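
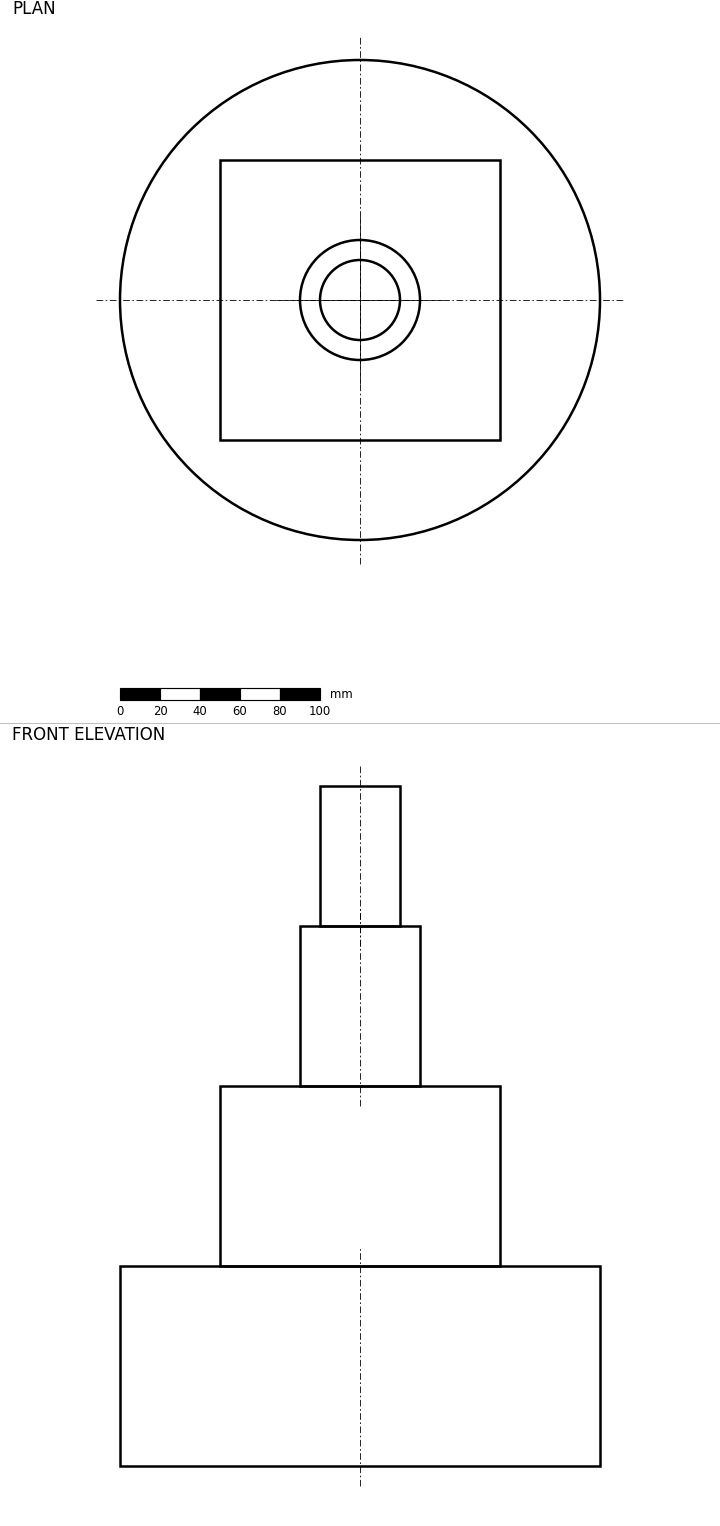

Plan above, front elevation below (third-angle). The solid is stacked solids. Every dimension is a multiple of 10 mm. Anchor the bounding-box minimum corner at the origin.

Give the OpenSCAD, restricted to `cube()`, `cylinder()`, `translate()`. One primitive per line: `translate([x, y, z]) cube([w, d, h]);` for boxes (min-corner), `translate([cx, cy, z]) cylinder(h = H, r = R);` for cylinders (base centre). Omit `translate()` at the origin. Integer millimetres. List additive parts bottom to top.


translate([120, 120, 0]) cylinder(h = 100, r = 120);
translate([50, 50, 100]) cube([140, 140, 90]);
translate([120, 120, 190]) cylinder(h = 80, r = 30);
translate([120, 120, 270]) cylinder(h = 70, r = 20);


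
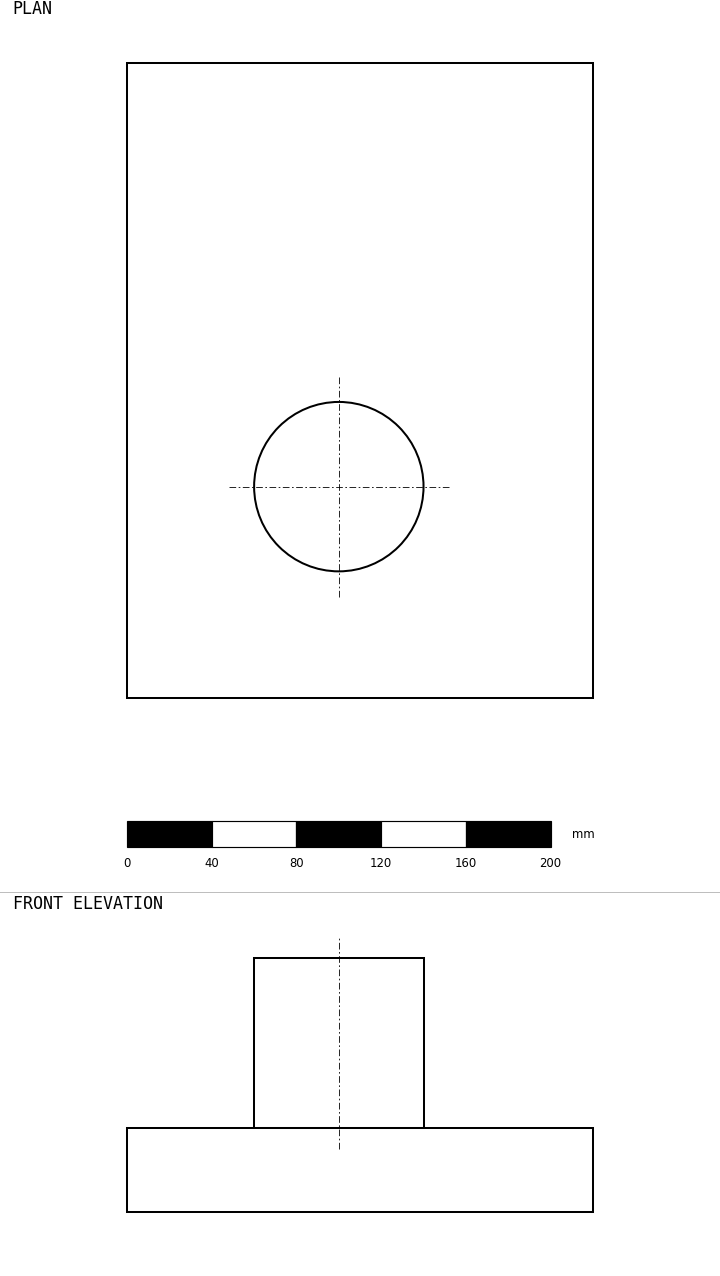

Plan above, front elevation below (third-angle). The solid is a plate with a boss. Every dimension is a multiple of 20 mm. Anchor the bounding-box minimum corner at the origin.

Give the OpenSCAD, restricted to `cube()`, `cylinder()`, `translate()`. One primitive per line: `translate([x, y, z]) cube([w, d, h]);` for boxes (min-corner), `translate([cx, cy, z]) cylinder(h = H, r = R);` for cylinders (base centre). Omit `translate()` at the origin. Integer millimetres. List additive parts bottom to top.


cube([220, 300, 40]);
translate([100, 100, 40]) cylinder(h = 80, r = 40);


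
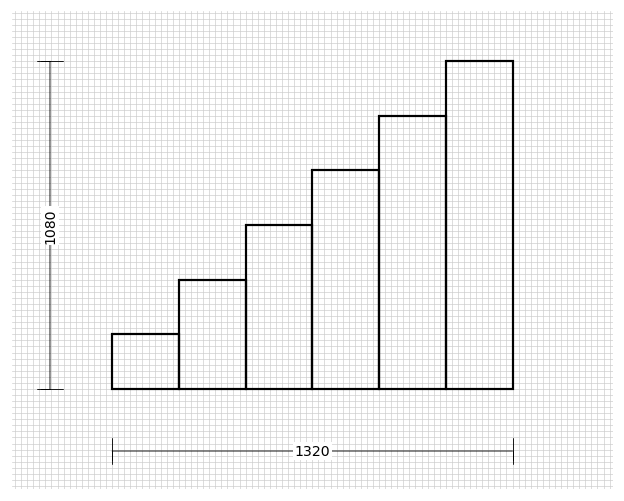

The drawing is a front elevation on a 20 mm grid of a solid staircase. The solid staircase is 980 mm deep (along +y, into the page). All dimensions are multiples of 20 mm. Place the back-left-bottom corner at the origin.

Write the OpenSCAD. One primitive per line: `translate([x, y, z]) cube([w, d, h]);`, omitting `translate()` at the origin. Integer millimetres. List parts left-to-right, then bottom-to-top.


cube([220, 980, 180]);
translate([220, 0, 0]) cube([220, 980, 360]);
translate([440, 0, 0]) cube([220, 980, 540]);
translate([660, 0, 0]) cube([220, 980, 720]);
translate([880, 0, 0]) cube([220, 980, 900]);
translate([1100, 0, 0]) cube([220, 980, 1080]);


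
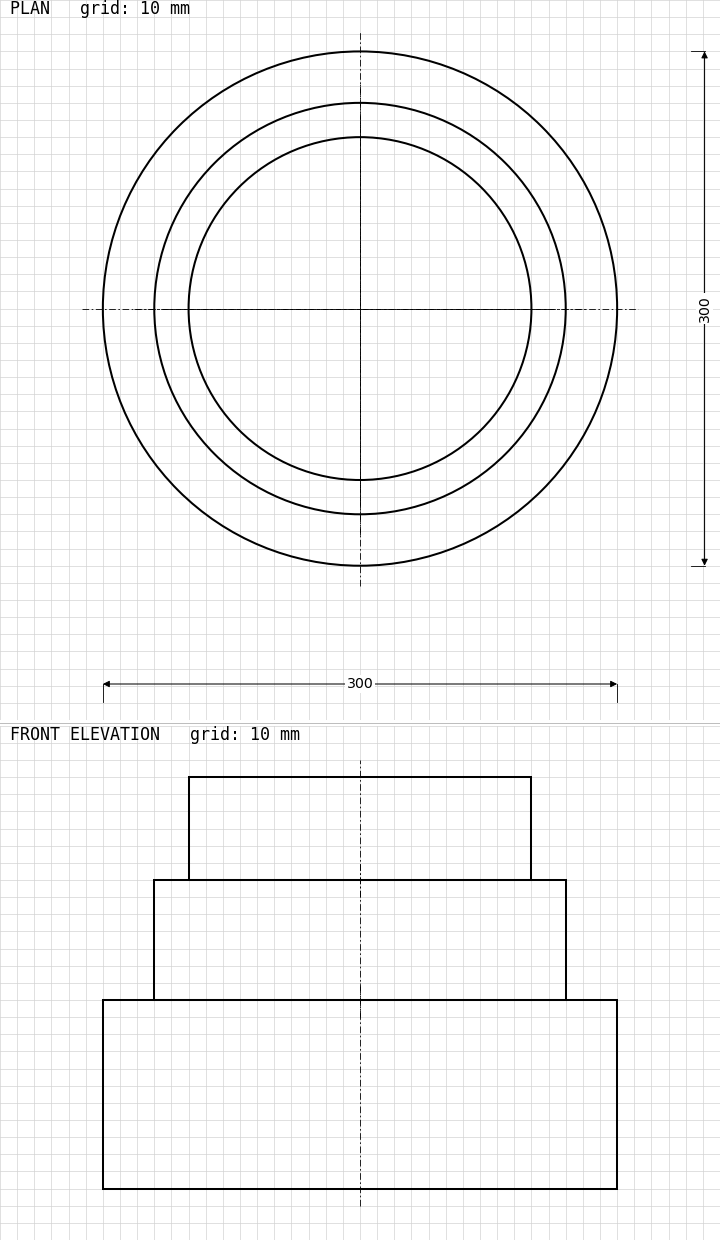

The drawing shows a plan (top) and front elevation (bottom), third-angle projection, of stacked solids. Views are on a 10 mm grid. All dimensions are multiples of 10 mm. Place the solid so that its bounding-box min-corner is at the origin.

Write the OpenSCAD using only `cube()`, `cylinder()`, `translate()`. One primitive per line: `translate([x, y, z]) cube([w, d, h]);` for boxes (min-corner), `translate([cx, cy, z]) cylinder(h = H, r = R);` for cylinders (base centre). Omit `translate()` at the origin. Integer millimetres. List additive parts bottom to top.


translate([150, 150, 0]) cylinder(h = 110, r = 150);
translate([150, 150, 110]) cylinder(h = 70, r = 120);
translate([150, 150, 180]) cylinder(h = 60, r = 100);


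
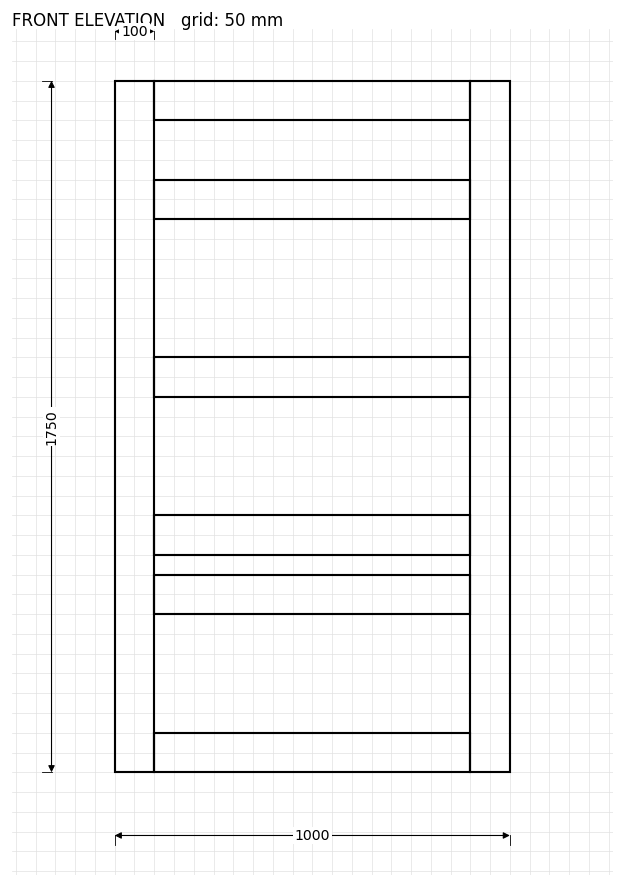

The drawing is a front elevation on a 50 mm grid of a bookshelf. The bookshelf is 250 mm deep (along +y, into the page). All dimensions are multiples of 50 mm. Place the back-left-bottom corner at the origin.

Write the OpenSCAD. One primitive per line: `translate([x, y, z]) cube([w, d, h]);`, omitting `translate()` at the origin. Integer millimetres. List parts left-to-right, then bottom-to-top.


cube([100, 250, 1750]);
translate([100, 0, 0]) cube([800, 250, 100]);
translate([100, 0, 400]) cube([800, 250, 100]);
translate([100, 0, 550]) cube([800, 250, 100]);
translate([100, 0, 950]) cube([800, 250, 100]);
translate([100, 0, 1400]) cube([800, 250, 100]);
translate([100, 0, 1650]) cube([800, 250, 100]);
translate([900, 0, 0]) cube([100, 250, 1750]);


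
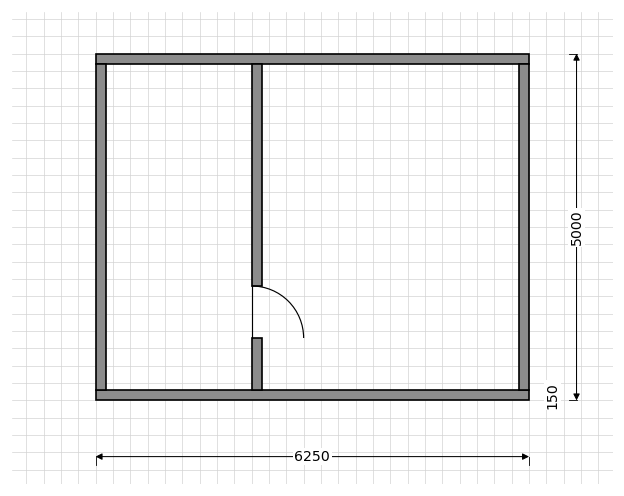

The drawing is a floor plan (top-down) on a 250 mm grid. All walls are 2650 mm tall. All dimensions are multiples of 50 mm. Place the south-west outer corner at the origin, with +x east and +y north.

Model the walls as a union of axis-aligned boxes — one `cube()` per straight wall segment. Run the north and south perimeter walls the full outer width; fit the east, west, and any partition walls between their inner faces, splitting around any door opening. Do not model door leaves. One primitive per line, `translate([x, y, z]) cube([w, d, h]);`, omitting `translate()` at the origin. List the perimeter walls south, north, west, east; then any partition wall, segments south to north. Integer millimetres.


cube([6250, 150, 2650]);
translate([0, 4850, 0]) cube([6250, 150, 2650]);
translate([0, 150, 0]) cube([150, 4700, 2650]);
translate([6100, 150, 0]) cube([150, 4700, 2650]);
translate([2250, 150, 0]) cube([150, 750, 2650]);
translate([2250, 1650, 0]) cube([150, 3200, 2650]);


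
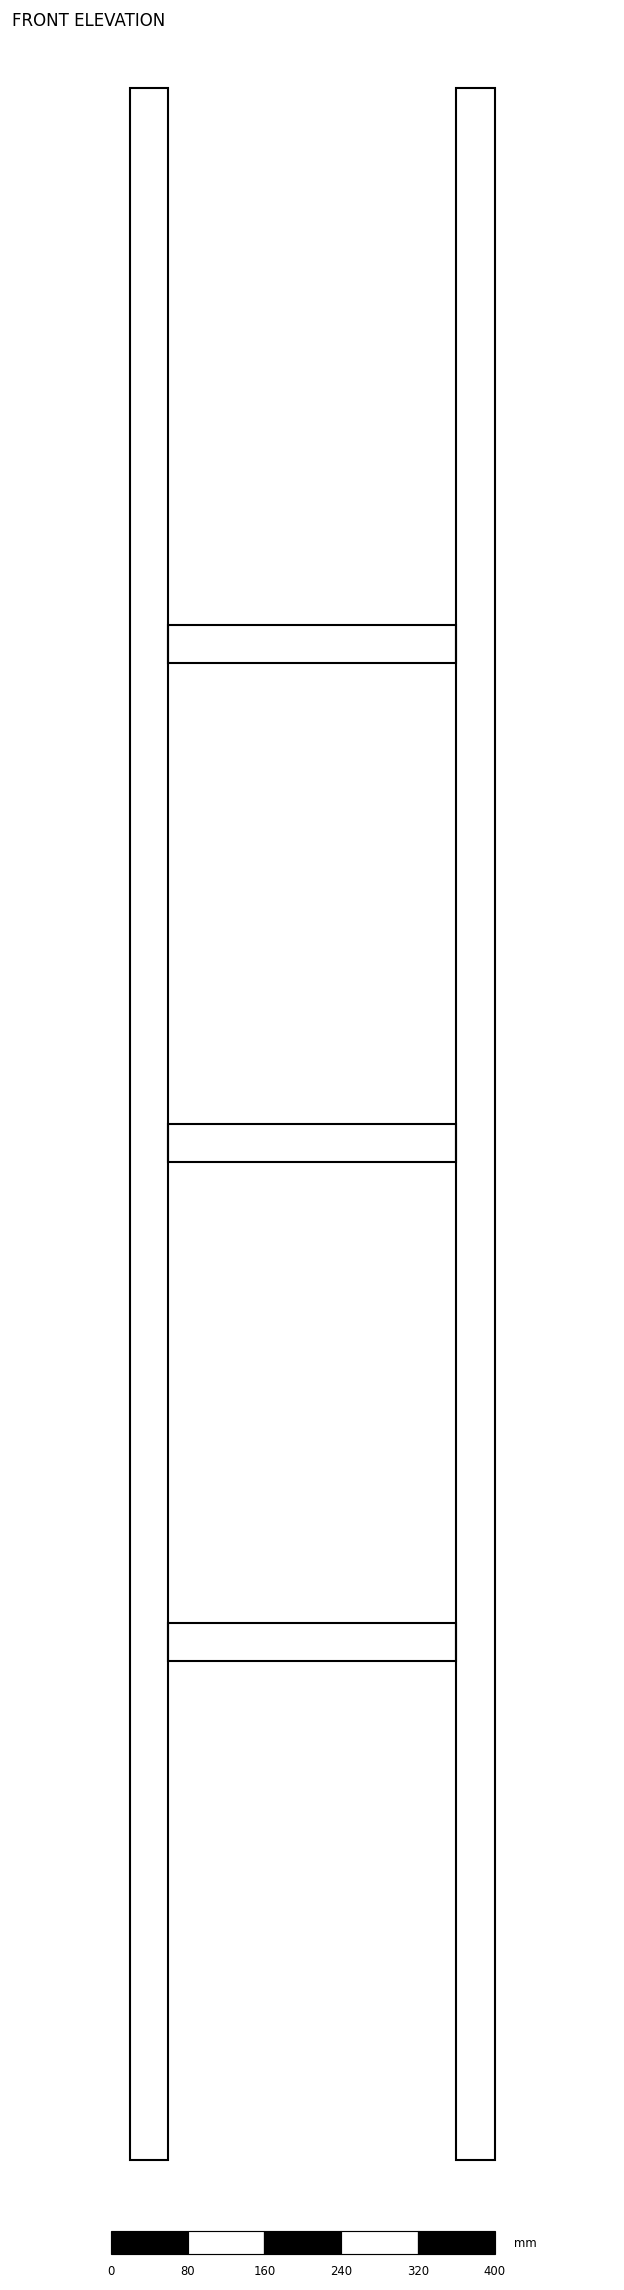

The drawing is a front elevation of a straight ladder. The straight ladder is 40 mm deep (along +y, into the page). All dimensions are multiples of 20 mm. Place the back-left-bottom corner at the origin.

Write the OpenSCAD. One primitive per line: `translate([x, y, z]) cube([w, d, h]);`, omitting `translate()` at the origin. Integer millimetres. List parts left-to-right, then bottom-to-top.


cube([40, 40, 2160]);
translate([40, 0, 520]) cube([300, 40, 40]);
translate([40, 0, 1040]) cube([300, 40, 40]);
translate([40, 0, 1560]) cube([300, 40, 40]);
translate([340, 0, 0]) cube([40, 40, 2160]);


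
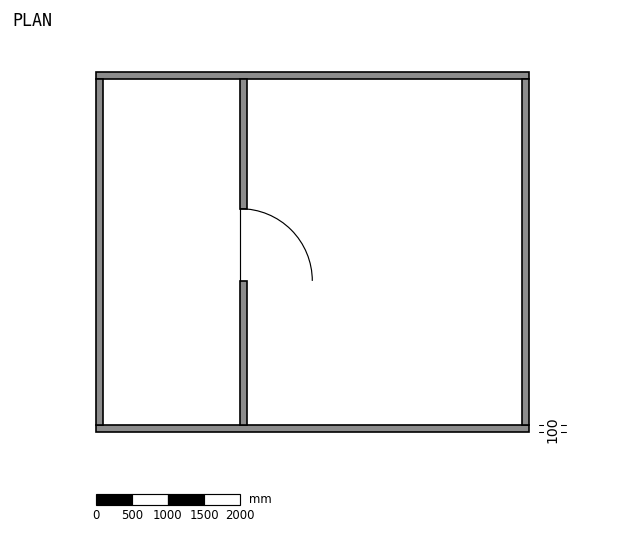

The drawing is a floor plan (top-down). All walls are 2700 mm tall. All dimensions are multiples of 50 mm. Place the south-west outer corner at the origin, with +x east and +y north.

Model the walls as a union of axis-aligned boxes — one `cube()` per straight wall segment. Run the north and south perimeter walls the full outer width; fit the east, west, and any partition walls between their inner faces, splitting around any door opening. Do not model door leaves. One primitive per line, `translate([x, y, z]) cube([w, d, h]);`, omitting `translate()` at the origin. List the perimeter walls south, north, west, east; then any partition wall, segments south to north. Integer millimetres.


cube([6000, 100, 2700]);
translate([0, 4900, 0]) cube([6000, 100, 2700]);
translate([0, 100, 0]) cube([100, 4800, 2700]);
translate([5900, 100, 0]) cube([100, 4800, 2700]);
translate([2000, 100, 0]) cube([100, 2000, 2700]);
translate([2000, 3100, 0]) cube([100, 1800, 2700]);


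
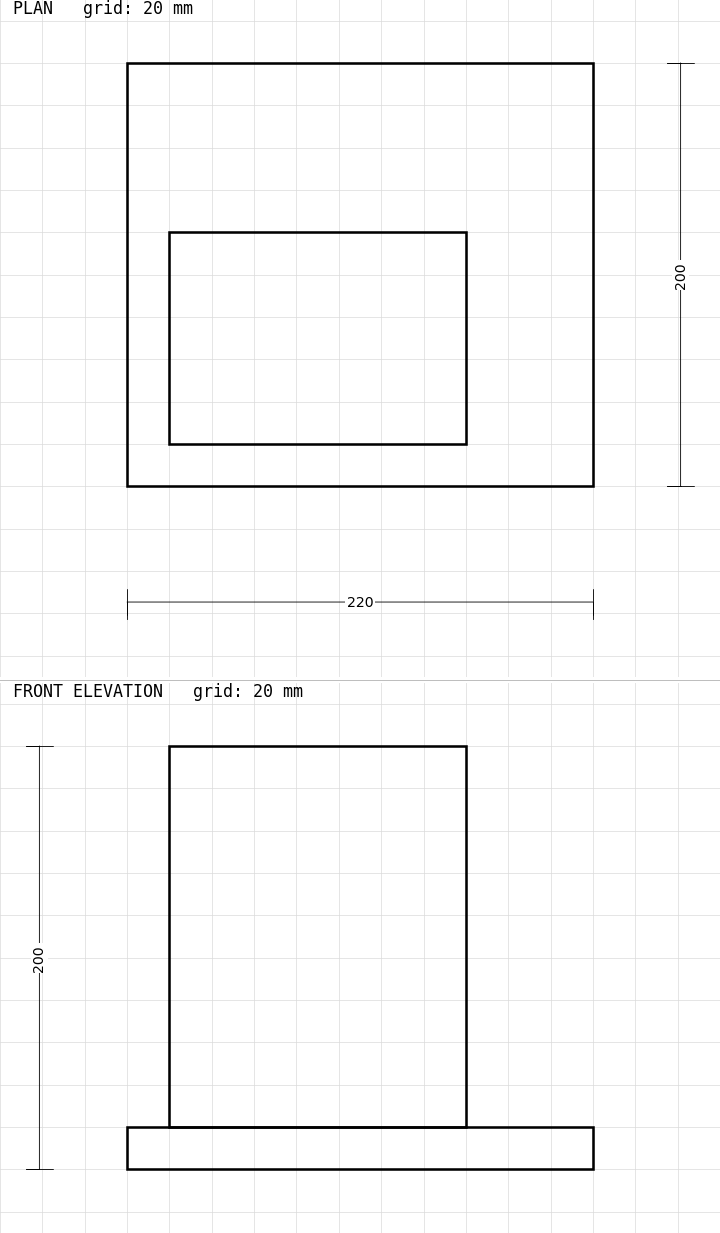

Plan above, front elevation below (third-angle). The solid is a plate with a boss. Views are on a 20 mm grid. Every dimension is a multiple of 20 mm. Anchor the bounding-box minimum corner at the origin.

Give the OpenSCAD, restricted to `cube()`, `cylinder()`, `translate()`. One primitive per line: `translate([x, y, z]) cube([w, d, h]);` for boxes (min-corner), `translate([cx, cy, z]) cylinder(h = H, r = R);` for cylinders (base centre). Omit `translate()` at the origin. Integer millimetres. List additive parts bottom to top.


cube([220, 200, 20]);
translate([20, 20, 20]) cube([140, 100, 180]);


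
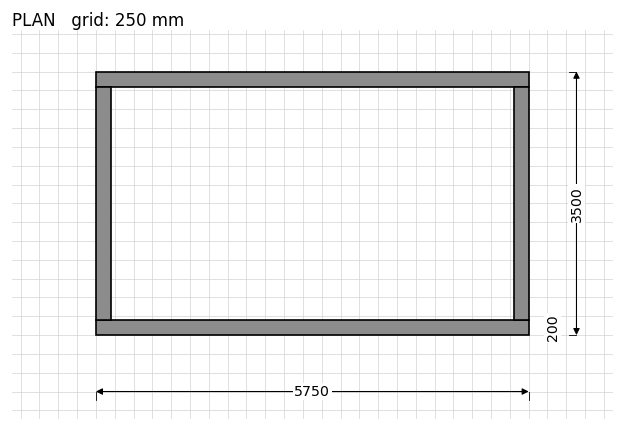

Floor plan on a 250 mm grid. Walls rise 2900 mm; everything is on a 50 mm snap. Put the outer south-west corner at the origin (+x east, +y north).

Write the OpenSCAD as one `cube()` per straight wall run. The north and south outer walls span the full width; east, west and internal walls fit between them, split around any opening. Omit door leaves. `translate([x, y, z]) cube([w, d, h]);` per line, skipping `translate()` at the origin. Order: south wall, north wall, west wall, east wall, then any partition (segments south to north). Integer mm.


cube([5750, 200, 2900]);
translate([0, 3300, 0]) cube([5750, 200, 2900]);
translate([0, 200, 0]) cube([200, 3100, 2900]);
translate([5550, 200, 0]) cube([200, 3100, 2900]);


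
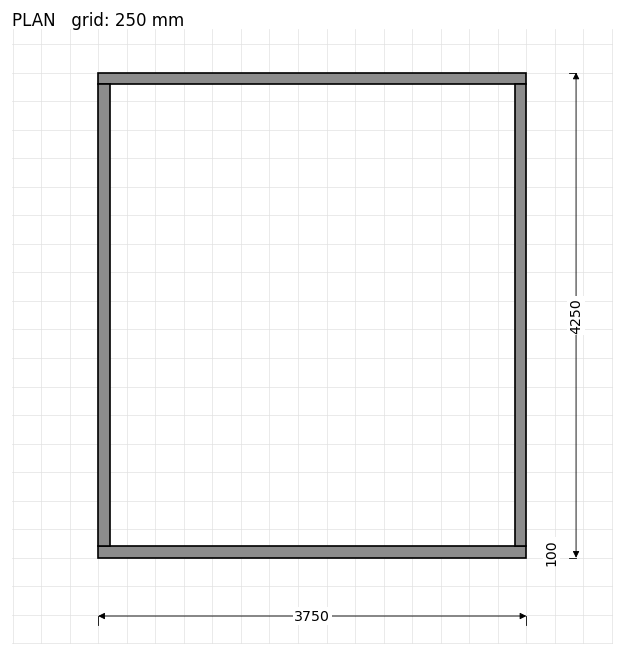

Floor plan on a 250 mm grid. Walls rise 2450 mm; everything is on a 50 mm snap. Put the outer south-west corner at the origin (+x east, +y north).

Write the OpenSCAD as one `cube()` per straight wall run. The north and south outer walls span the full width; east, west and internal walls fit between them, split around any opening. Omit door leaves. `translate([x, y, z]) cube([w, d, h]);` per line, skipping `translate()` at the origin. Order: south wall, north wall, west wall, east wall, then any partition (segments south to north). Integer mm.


cube([3750, 100, 2450]);
translate([0, 4150, 0]) cube([3750, 100, 2450]);
translate([0, 100, 0]) cube([100, 4050, 2450]);
translate([3650, 100, 0]) cube([100, 4050, 2450]);


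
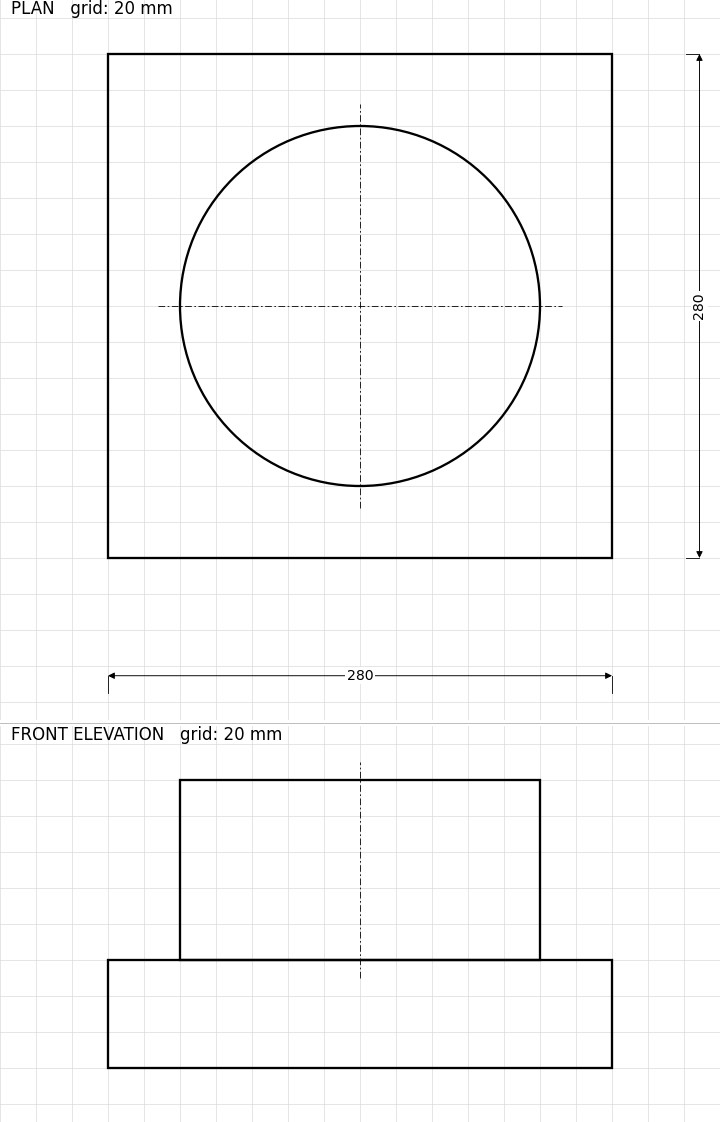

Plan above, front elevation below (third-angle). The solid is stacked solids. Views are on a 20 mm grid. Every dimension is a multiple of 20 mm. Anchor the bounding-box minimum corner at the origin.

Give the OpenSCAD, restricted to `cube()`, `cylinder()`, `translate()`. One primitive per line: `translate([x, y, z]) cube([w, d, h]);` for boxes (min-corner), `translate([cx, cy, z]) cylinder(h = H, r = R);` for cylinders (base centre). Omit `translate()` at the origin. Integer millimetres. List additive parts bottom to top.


cube([280, 280, 60]);
translate([140, 140, 60]) cylinder(h = 100, r = 100);


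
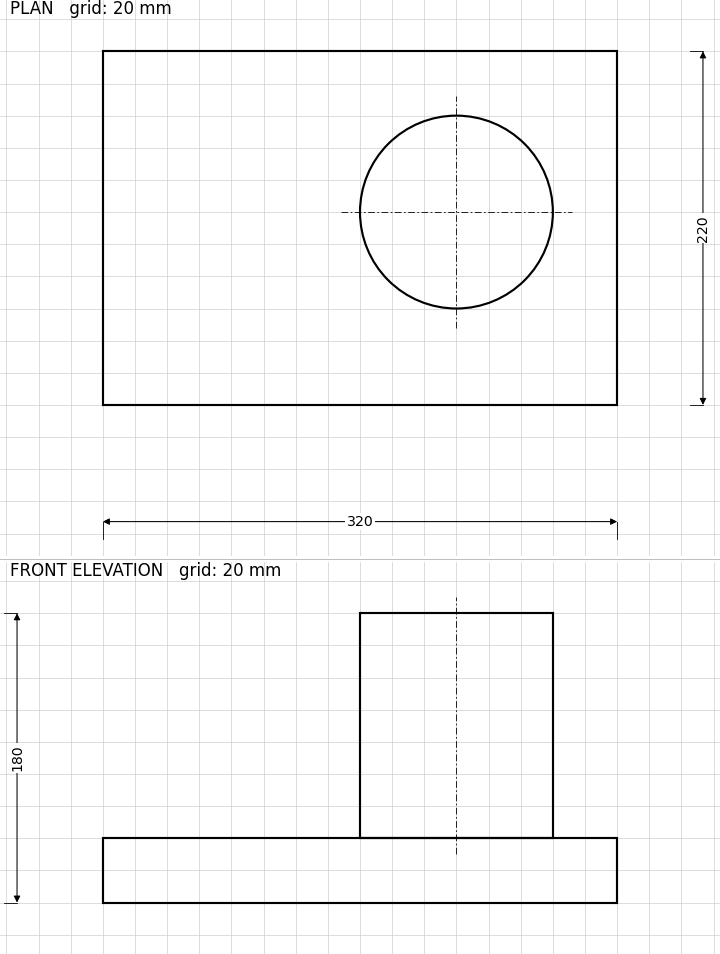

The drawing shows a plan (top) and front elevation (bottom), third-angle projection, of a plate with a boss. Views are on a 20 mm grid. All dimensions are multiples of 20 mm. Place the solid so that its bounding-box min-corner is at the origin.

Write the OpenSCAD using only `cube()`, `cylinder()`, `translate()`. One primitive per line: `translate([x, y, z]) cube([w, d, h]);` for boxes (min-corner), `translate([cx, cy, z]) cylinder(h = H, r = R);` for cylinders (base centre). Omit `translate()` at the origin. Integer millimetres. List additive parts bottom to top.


cube([320, 220, 40]);
translate([220, 120, 40]) cylinder(h = 140, r = 60);


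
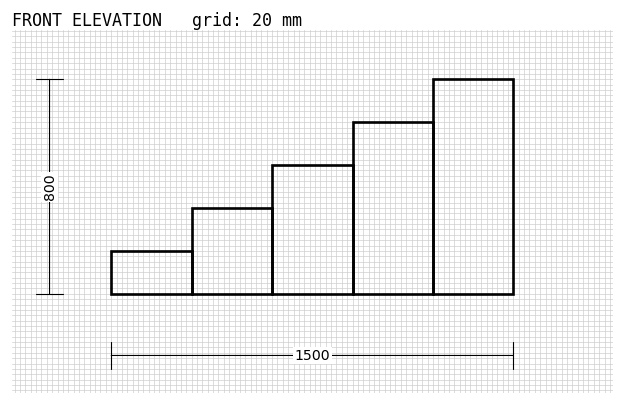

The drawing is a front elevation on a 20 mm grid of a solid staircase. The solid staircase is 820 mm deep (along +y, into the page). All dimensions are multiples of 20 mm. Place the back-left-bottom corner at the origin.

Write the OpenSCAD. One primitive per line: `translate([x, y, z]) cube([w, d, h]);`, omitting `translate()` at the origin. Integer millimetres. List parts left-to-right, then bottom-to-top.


cube([300, 820, 160]);
translate([300, 0, 0]) cube([300, 820, 320]);
translate([600, 0, 0]) cube([300, 820, 480]);
translate([900, 0, 0]) cube([300, 820, 640]);
translate([1200, 0, 0]) cube([300, 820, 800]);


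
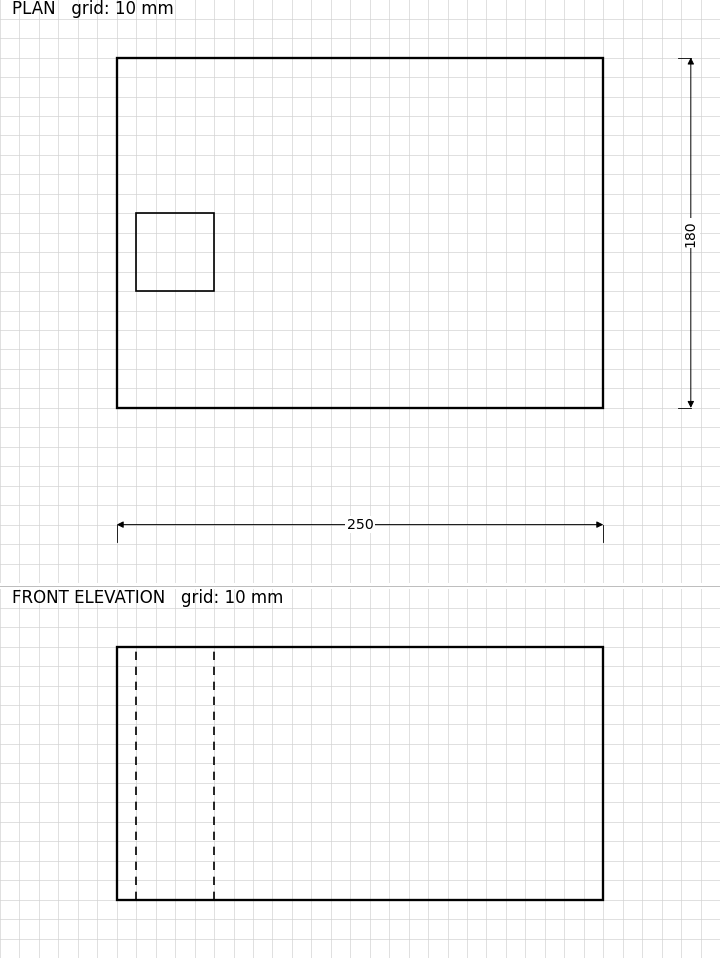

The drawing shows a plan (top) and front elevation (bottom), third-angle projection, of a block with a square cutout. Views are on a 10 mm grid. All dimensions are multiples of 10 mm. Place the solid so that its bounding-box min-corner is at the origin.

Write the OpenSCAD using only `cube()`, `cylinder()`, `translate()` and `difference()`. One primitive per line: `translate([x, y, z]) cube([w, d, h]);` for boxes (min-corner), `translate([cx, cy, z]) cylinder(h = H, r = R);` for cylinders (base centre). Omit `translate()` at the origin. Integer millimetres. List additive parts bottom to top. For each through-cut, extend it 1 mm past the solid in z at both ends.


difference() {
  cube([250, 180, 130]);
  translate([10, 60, -1]) cube([40, 40, 132]);
}


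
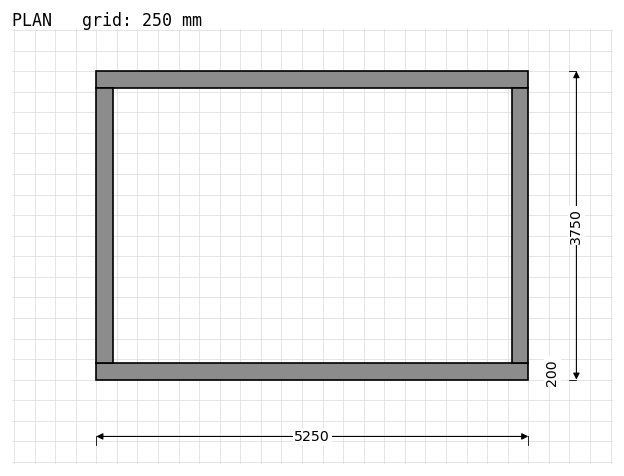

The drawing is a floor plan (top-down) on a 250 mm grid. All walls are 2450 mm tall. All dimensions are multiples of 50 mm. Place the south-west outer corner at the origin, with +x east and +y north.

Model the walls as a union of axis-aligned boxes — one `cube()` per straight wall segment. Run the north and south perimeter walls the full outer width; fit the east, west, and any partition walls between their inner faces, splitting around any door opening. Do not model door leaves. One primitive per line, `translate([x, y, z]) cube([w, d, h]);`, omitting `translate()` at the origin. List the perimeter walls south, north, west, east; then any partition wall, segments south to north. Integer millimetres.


cube([5250, 200, 2450]);
translate([0, 3550, 0]) cube([5250, 200, 2450]);
translate([0, 200, 0]) cube([200, 3350, 2450]);
translate([5050, 200, 0]) cube([200, 3350, 2450]);


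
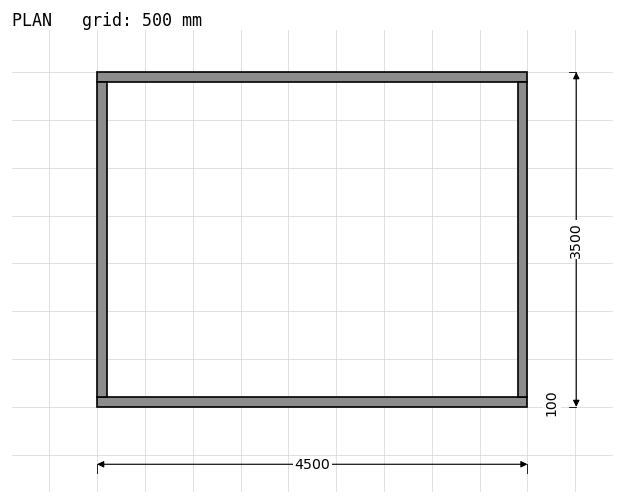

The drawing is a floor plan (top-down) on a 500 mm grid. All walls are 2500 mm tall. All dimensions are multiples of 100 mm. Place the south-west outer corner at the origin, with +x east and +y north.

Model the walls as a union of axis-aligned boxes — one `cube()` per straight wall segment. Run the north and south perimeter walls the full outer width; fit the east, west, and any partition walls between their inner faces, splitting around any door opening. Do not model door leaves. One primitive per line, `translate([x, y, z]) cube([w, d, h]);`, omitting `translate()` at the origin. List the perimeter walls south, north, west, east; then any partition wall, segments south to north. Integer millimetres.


cube([4500, 100, 2500]);
translate([0, 3400, 0]) cube([4500, 100, 2500]);
translate([0, 100, 0]) cube([100, 3300, 2500]);
translate([4400, 100, 0]) cube([100, 3300, 2500]);


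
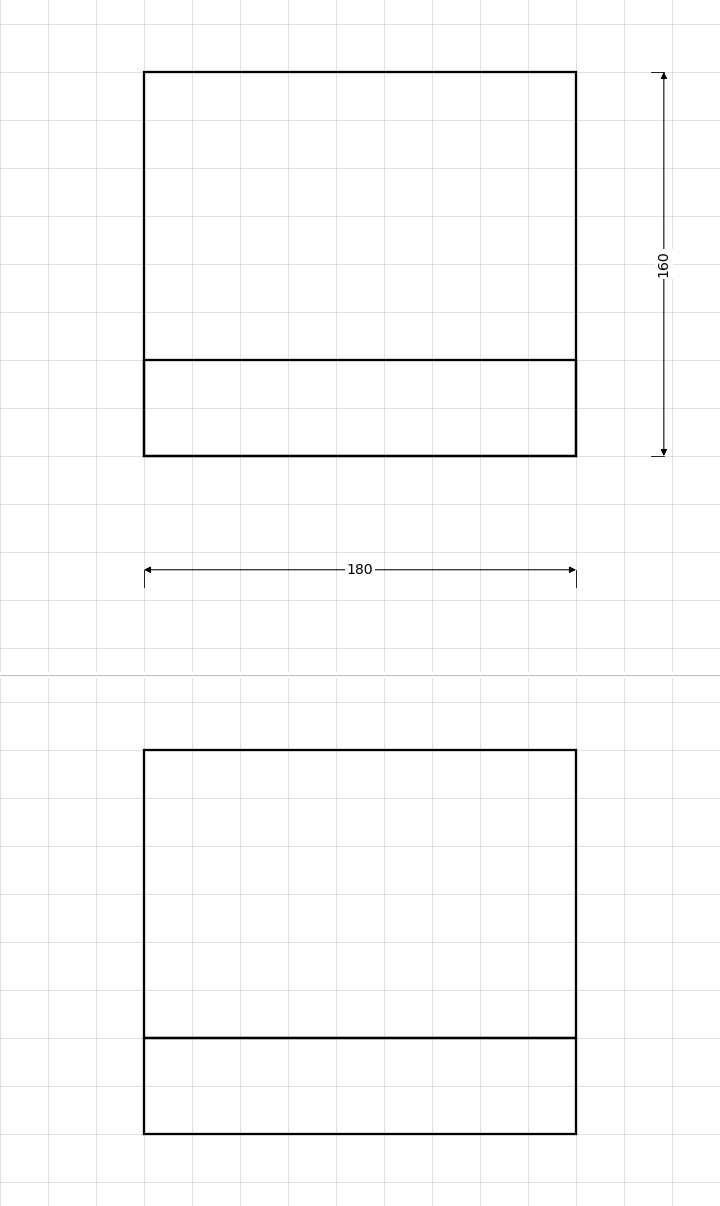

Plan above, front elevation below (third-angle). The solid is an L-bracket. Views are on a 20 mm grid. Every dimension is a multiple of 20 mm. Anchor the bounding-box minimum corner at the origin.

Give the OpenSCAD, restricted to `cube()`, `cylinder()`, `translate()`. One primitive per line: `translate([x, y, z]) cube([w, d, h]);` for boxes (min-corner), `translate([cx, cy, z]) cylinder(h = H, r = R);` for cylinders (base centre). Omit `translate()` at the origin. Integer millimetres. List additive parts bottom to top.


cube([180, 160, 40]);
translate([0, 0, 40]) cube([180, 40, 120]);


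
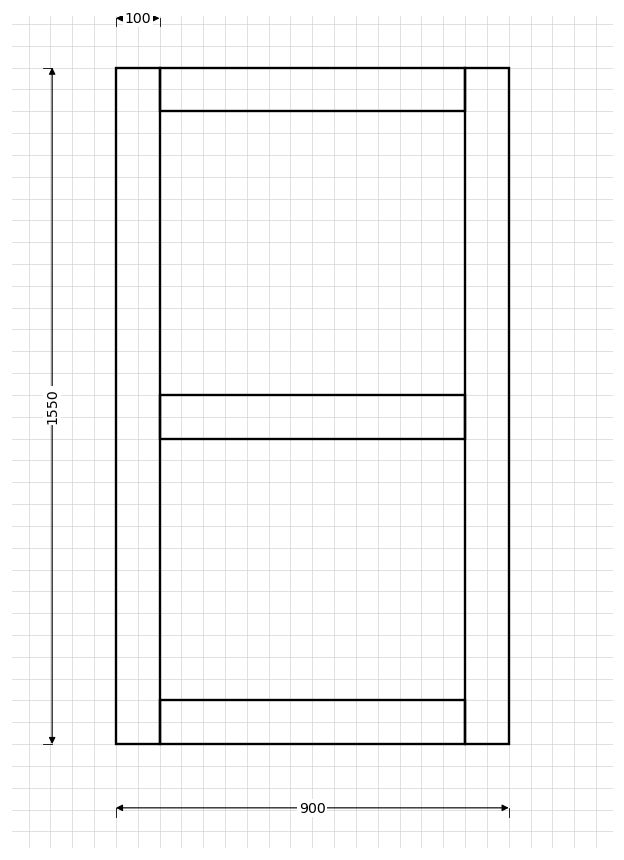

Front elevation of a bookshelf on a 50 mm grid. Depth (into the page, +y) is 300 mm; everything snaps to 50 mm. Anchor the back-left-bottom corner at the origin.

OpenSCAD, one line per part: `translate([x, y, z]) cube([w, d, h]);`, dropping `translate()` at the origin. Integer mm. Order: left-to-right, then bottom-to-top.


cube([100, 300, 1550]);
translate([100, 0, 0]) cube([700, 300, 100]);
translate([100, 0, 700]) cube([700, 300, 100]);
translate([100, 0, 1450]) cube([700, 300, 100]);
translate([800, 0, 0]) cube([100, 300, 1550]);


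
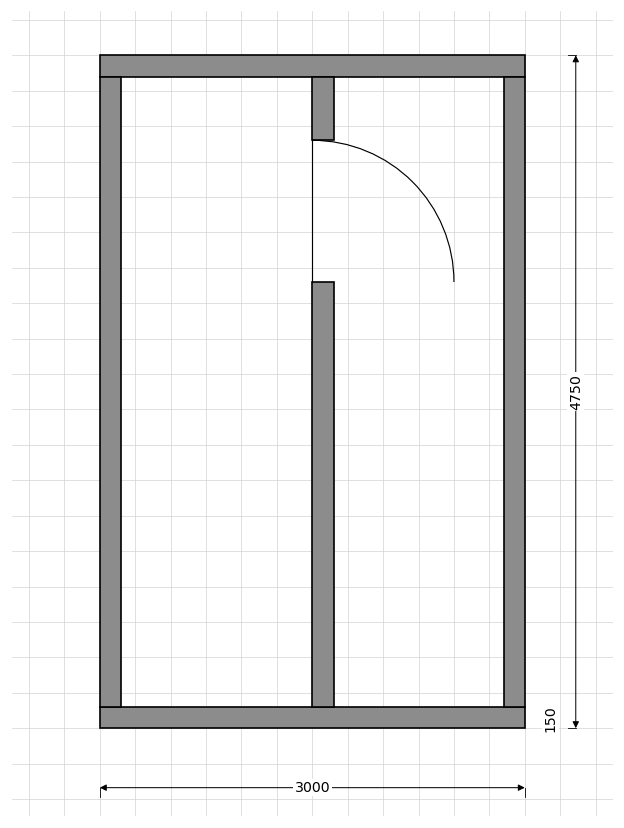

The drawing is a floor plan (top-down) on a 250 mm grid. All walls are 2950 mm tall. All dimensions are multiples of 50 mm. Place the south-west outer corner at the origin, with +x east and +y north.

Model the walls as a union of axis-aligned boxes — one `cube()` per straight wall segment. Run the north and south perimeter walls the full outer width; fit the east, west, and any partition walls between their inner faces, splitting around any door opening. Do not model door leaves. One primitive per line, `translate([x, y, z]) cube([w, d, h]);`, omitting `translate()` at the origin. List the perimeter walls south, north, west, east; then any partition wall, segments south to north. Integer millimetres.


cube([3000, 150, 2950]);
translate([0, 4600, 0]) cube([3000, 150, 2950]);
translate([0, 150, 0]) cube([150, 4450, 2950]);
translate([2850, 150, 0]) cube([150, 4450, 2950]);
translate([1500, 150, 0]) cube([150, 3000, 2950]);
translate([1500, 4150, 0]) cube([150, 450, 2950]);


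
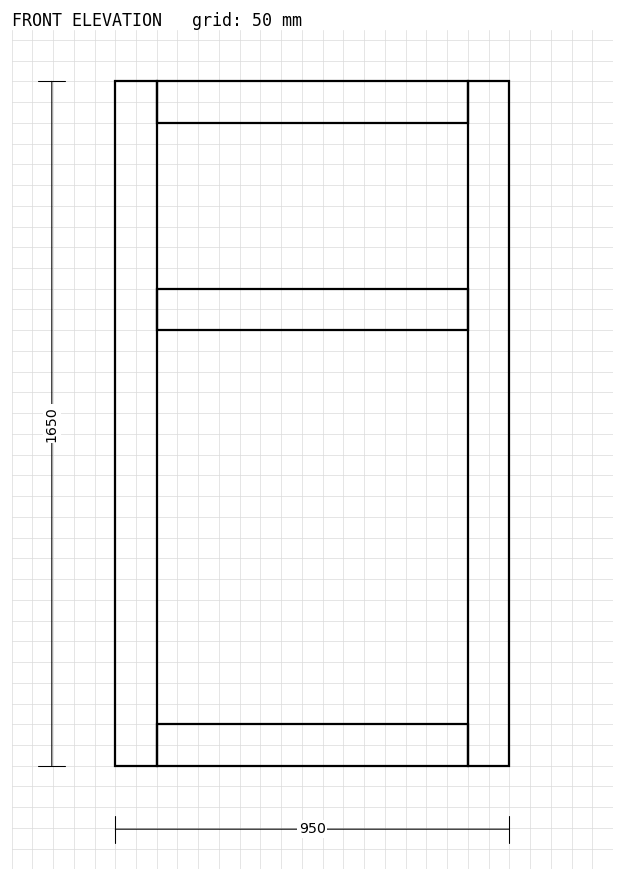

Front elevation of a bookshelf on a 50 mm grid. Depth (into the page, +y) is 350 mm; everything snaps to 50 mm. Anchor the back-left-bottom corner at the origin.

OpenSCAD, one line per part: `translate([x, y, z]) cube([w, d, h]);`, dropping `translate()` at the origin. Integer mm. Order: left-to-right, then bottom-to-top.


cube([100, 350, 1650]);
translate([100, 0, 0]) cube([750, 350, 100]);
translate([100, 0, 1050]) cube([750, 350, 100]);
translate([100, 0, 1550]) cube([750, 350, 100]);
translate([850, 0, 0]) cube([100, 350, 1650]);


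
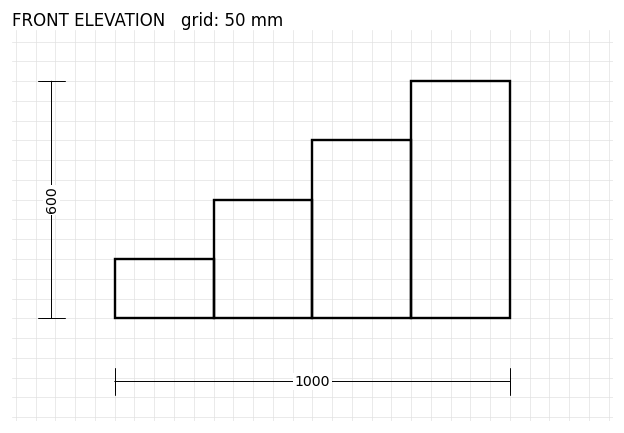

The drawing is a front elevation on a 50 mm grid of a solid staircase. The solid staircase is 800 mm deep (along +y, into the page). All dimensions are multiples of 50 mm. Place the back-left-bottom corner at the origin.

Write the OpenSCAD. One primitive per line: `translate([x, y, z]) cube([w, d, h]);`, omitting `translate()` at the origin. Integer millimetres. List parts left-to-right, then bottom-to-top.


cube([250, 800, 150]);
translate([250, 0, 0]) cube([250, 800, 300]);
translate([500, 0, 0]) cube([250, 800, 450]);
translate([750, 0, 0]) cube([250, 800, 600]);


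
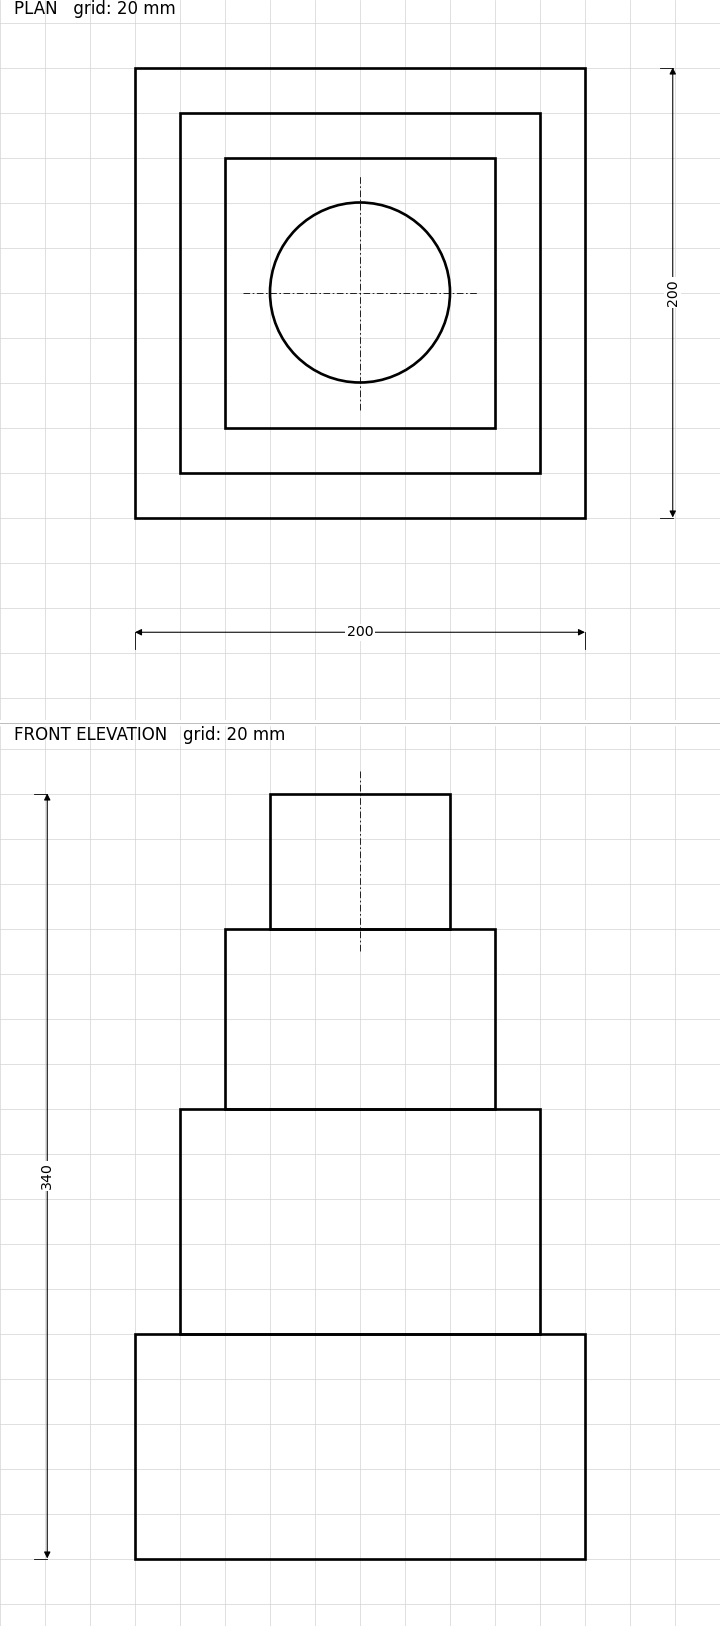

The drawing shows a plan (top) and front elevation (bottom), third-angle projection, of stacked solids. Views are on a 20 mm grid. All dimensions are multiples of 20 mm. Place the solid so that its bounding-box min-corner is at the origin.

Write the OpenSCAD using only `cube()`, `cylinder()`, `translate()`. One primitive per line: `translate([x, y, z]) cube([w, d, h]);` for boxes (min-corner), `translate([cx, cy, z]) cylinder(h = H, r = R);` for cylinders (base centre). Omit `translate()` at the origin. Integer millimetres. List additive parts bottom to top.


cube([200, 200, 100]);
translate([20, 20, 100]) cube([160, 160, 100]);
translate([40, 40, 200]) cube([120, 120, 80]);
translate([100, 100, 280]) cylinder(h = 60, r = 40);


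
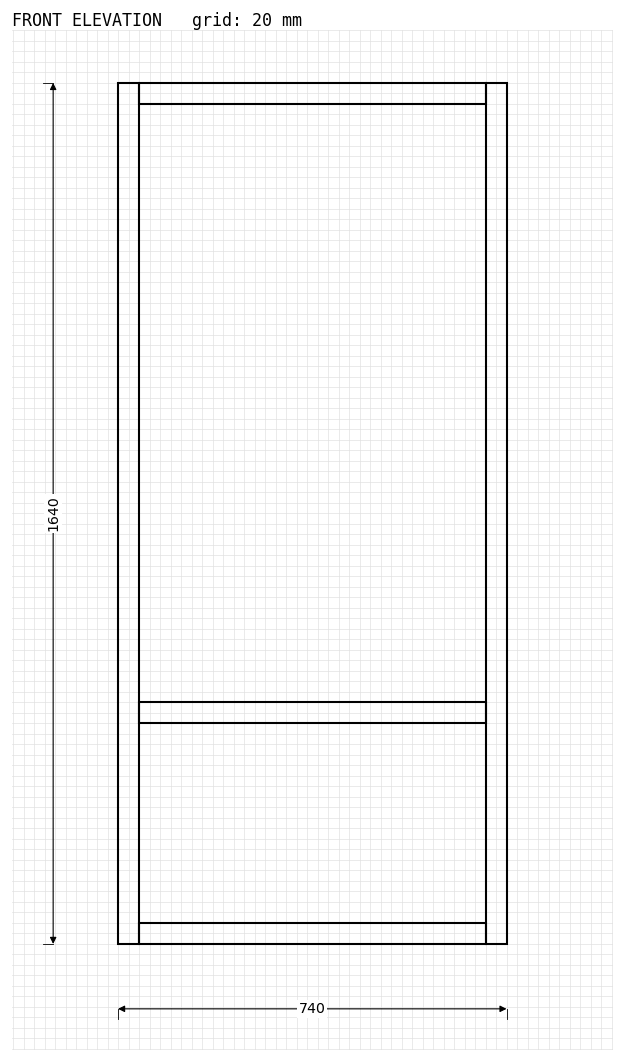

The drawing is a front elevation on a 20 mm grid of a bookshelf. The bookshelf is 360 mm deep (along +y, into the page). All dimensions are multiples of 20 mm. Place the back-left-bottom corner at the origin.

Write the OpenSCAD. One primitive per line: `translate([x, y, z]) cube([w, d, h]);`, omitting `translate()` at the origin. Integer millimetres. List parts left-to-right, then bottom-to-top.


cube([40, 360, 1640]);
translate([40, 0, 0]) cube([660, 360, 40]);
translate([40, 0, 420]) cube([660, 360, 40]);
translate([40, 0, 1600]) cube([660, 360, 40]);
translate([700, 0, 0]) cube([40, 360, 1640]);


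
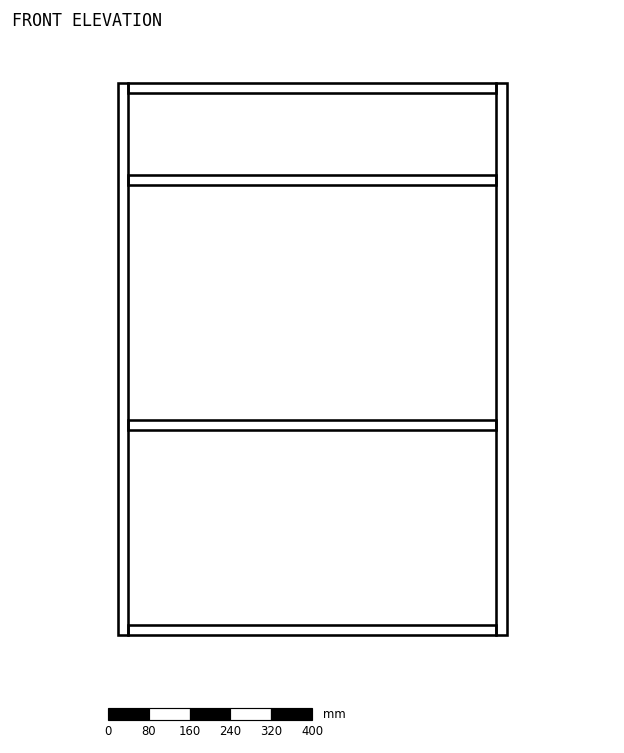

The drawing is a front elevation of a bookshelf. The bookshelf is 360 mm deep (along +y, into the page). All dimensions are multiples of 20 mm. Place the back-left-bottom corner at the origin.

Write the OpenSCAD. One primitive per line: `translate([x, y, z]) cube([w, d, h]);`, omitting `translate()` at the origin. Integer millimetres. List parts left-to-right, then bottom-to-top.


cube([20, 360, 1080]);
translate([20, 0, 0]) cube([720, 360, 20]);
translate([20, 0, 400]) cube([720, 360, 20]);
translate([20, 0, 880]) cube([720, 360, 20]);
translate([20, 0, 1060]) cube([720, 360, 20]);
translate([740, 0, 0]) cube([20, 360, 1080]);


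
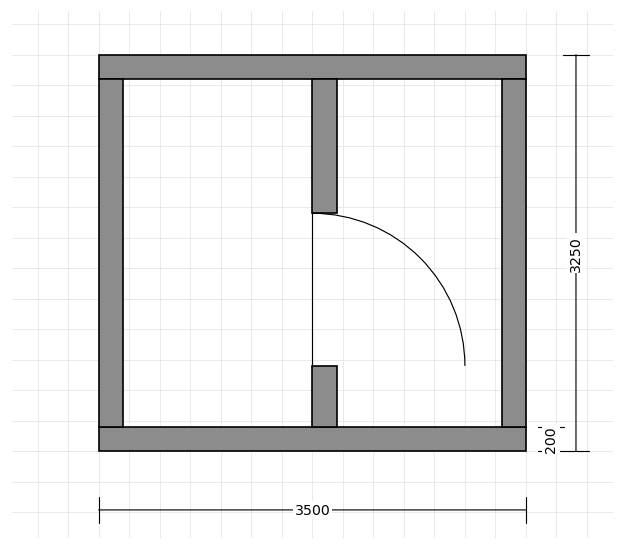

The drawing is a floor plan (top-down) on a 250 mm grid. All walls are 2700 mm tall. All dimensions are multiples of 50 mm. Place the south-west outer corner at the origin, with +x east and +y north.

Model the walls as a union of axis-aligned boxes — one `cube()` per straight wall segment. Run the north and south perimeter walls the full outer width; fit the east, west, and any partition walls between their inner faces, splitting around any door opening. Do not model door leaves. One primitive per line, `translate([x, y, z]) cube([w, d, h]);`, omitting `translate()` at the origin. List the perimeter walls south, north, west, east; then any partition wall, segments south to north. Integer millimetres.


cube([3500, 200, 2700]);
translate([0, 3050, 0]) cube([3500, 200, 2700]);
translate([0, 200, 0]) cube([200, 2850, 2700]);
translate([3300, 200, 0]) cube([200, 2850, 2700]);
translate([1750, 200, 0]) cube([200, 500, 2700]);
translate([1750, 1950, 0]) cube([200, 1100, 2700]);


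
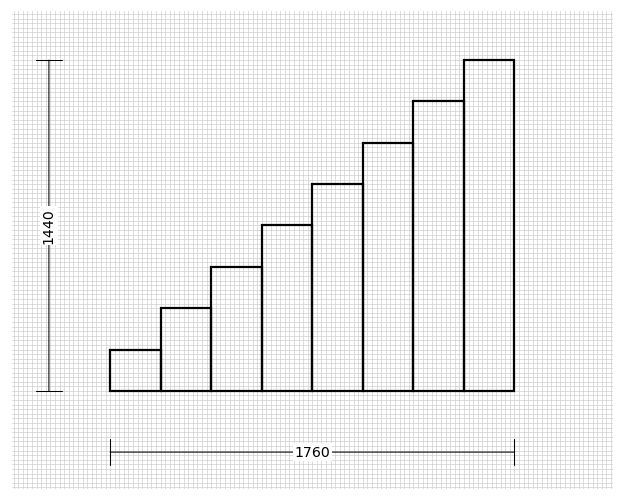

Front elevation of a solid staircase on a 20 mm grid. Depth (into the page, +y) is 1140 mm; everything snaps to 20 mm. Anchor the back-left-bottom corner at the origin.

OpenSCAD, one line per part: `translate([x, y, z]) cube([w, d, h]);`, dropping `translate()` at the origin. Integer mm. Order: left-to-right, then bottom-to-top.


cube([220, 1140, 180]);
translate([220, 0, 0]) cube([220, 1140, 360]);
translate([440, 0, 0]) cube([220, 1140, 540]);
translate([660, 0, 0]) cube([220, 1140, 720]);
translate([880, 0, 0]) cube([220, 1140, 900]);
translate([1100, 0, 0]) cube([220, 1140, 1080]);
translate([1320, 0, 0]) cube([220, 1140, 1260]);
translate([1540, 0, 0]) cube([220, 1140, 1440]);


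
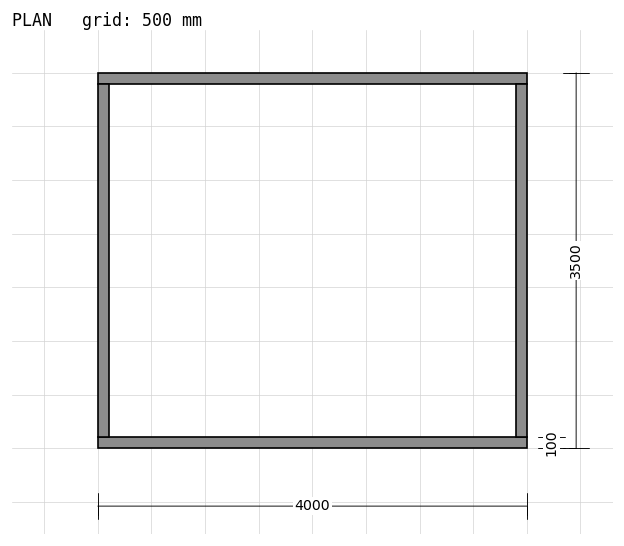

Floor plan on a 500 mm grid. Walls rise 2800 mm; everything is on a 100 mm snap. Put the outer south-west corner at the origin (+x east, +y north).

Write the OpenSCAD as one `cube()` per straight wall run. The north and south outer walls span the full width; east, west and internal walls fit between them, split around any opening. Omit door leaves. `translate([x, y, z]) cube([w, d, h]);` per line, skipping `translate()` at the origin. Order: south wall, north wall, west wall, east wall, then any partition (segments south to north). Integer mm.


cube([4000, 100, 2800]);
translate([0, 3400, 0]) cube([4000, 100, 2800]);
translate([0, 100, 0]) cube([100, 3300, 2800]);
translate([3900, 100, 0]) cube([100, 3300, 2800]);


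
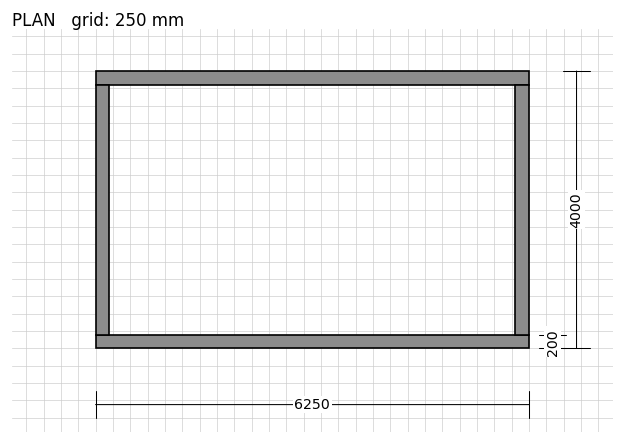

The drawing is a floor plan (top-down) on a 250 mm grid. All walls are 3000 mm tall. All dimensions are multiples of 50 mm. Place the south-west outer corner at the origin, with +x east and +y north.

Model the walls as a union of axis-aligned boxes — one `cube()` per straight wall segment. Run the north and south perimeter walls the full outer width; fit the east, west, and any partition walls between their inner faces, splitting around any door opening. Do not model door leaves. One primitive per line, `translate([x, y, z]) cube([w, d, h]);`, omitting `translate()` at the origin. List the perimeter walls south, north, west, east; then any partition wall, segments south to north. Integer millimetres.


cube([6250, 200, 3000]);
translate([0, 3800, 0]) cube([6250, 200, 3000]);
translate([0, 200, 0]) cube([200, 3600, 3000]);
translate([6050, 200, 0]) cube([200, 3600, 3000]);


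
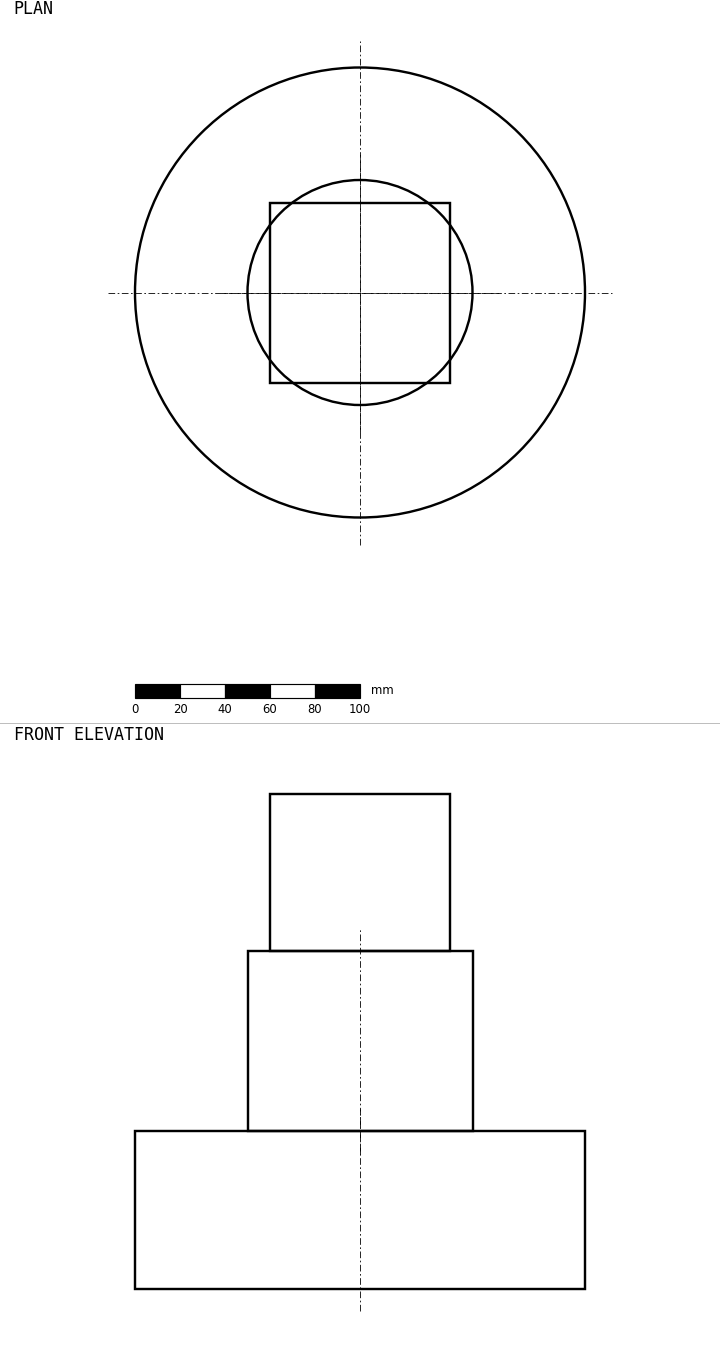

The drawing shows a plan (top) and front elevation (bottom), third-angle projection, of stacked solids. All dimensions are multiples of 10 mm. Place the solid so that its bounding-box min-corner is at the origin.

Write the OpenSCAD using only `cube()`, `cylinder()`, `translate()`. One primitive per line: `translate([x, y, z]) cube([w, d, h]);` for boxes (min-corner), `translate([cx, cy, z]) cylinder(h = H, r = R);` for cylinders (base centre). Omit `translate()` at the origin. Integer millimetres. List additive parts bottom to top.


translate([100, 100, 0]) cylinder(h = 70, r = 100);
translate([100, 100, 70]) cylinder(h = 80, r = 50);
translate([60, 60, 150]) cube([80, 80, 70]);


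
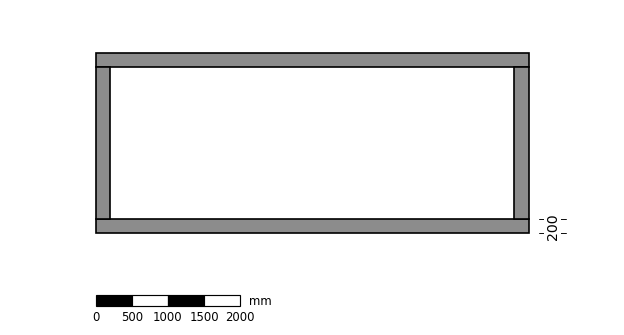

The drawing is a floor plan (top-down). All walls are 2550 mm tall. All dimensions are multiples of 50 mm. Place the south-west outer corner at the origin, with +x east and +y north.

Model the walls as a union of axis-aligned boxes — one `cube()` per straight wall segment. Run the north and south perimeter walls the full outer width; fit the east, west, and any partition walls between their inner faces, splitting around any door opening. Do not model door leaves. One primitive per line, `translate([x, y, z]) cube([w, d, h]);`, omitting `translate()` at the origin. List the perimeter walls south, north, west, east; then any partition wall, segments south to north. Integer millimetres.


cube([6000, 200, 2550]);
translate([0, 2300, 0]) cube([6000, 200, 2550]);
translate([0, 200, 0]) cube([200, 2100, 2550]);
translate([5800, 200, 0]) cube([200, 2100, 2550]);


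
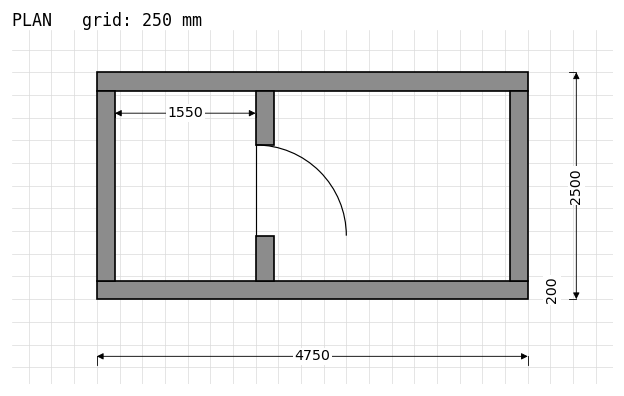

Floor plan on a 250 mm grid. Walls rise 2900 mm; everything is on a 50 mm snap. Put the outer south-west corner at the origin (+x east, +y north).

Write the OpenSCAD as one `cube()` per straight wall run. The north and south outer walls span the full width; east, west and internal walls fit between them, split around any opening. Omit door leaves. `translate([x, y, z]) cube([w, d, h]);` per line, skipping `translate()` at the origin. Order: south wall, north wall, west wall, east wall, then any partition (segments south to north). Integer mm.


cube([4750, 200, 2900]);
translate([0, 2300, 0]) cube([4750, 200, 2900]);
translate([0, 200, 0]) cube([200, 2100, 2900]);
translate([4550, 200, 0]) cube([200, 2100, 2900]);
translate([1750, 200, 0]) cube([200, 500, 2900]);
translate([1750, 1700, 0]) cube([200, 600, 2900]);


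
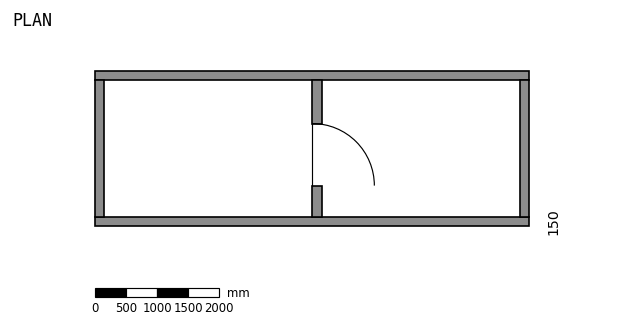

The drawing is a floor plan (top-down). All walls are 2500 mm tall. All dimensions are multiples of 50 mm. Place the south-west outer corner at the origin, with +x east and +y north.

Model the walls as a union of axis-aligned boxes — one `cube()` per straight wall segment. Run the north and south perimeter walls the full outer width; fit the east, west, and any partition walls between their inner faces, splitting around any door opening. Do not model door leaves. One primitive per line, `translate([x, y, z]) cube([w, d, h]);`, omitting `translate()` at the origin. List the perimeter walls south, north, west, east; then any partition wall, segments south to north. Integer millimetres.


cube([7000, 150, 2500]);
translate([0, 2350, 0]) cube([7000, 150, 2500]);
translate([0, 150, 0]) cube([150, 2200, 2500]);
translate([6850, 150, 0]) cube([150, 2200, 2500]);
translate([3500, 150, 0]) cube([150, 500, 2500]);
translate([3500, 1650, 0]) cube([150, 700, 2500]);


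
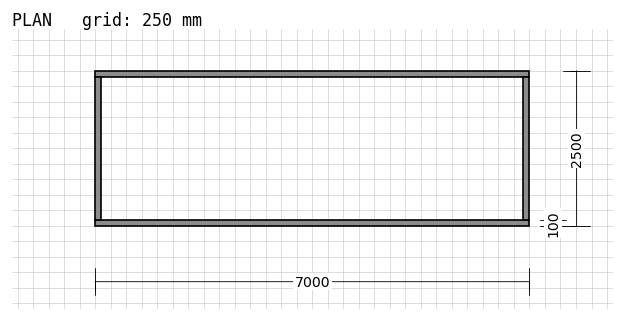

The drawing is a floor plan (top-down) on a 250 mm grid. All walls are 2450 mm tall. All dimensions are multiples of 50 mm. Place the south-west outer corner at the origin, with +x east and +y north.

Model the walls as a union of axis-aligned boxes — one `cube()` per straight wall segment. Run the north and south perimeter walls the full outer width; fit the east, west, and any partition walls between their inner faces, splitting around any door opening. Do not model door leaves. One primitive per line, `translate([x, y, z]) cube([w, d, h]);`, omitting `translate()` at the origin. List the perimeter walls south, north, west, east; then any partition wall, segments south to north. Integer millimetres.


cube([7000, 100, 2450]);
translate([0, 2400, 0]) cube([7000, 100, 2450]);
translate([0, 100, 0]) cube([100, 2300, 2450]);
translate([6900, 100, 0]) cube([100, 2300, 2450]);


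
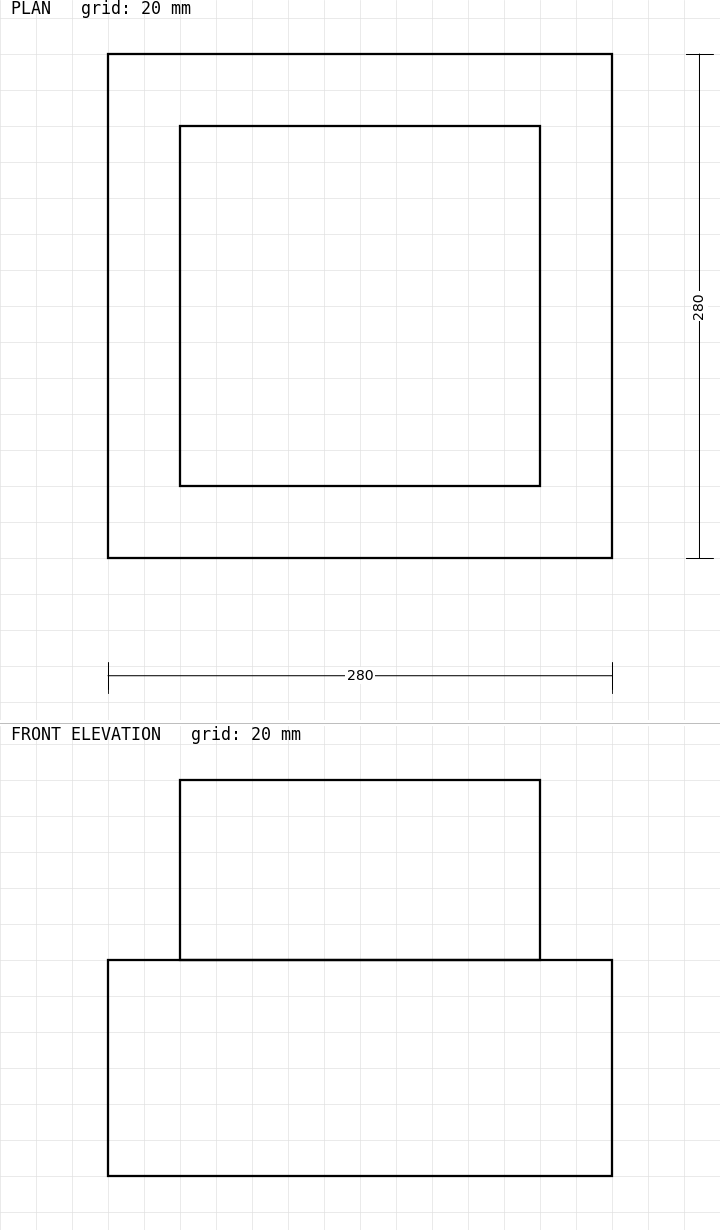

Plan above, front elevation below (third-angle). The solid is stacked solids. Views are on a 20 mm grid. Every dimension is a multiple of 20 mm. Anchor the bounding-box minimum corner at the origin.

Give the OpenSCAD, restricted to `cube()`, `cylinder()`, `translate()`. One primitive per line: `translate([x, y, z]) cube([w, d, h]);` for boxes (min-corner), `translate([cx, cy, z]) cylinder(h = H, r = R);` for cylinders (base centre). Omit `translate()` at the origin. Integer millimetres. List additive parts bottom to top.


cube([280, 280, 120]);
translate([40, 40, 120]) cube([200, 200, 100]);


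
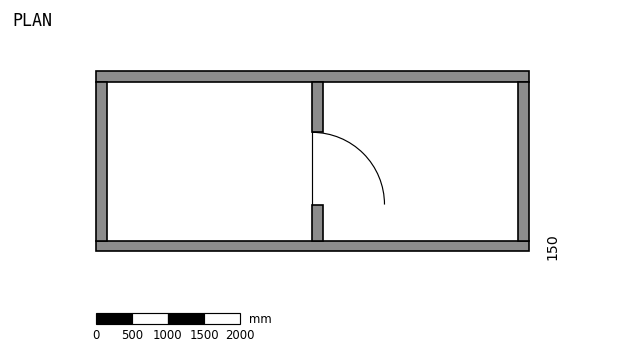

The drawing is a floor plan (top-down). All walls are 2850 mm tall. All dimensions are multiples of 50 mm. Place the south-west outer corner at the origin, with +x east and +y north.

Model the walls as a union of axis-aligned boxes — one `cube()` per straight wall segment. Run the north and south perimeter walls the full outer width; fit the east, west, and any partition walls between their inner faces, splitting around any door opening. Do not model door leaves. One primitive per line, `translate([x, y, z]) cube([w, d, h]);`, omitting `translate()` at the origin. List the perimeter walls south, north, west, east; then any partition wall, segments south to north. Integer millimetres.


cube([6000, 150, 2850]);
translate([0, 2350, 0]) cube([6000, 150, 2850]);
translate([0, 150, 0]) cube([150, 2200, 2850]);
translate([5850, 150, 0]) cube([150, 2200, 2850]);
translate([3000, 150, 0]) cube([150, 500, 2850]);
translate([3000, 1650, 0]) cube([150, 700, 2850]);


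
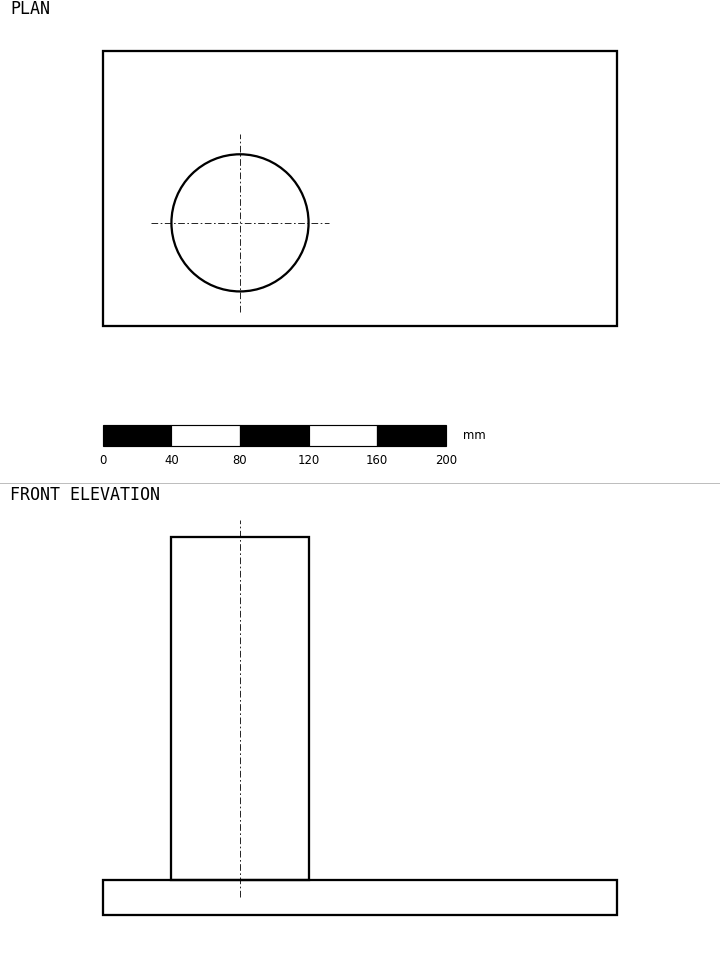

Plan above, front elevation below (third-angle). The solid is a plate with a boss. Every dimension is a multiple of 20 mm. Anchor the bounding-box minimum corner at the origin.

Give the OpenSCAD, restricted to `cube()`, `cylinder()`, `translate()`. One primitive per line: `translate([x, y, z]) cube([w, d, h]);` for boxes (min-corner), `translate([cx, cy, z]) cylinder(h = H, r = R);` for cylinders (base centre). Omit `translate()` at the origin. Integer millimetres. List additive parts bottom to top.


cube([300, 160, 20]);
translate([80, 60, 20]) cylinder(h = 200, r = 40);


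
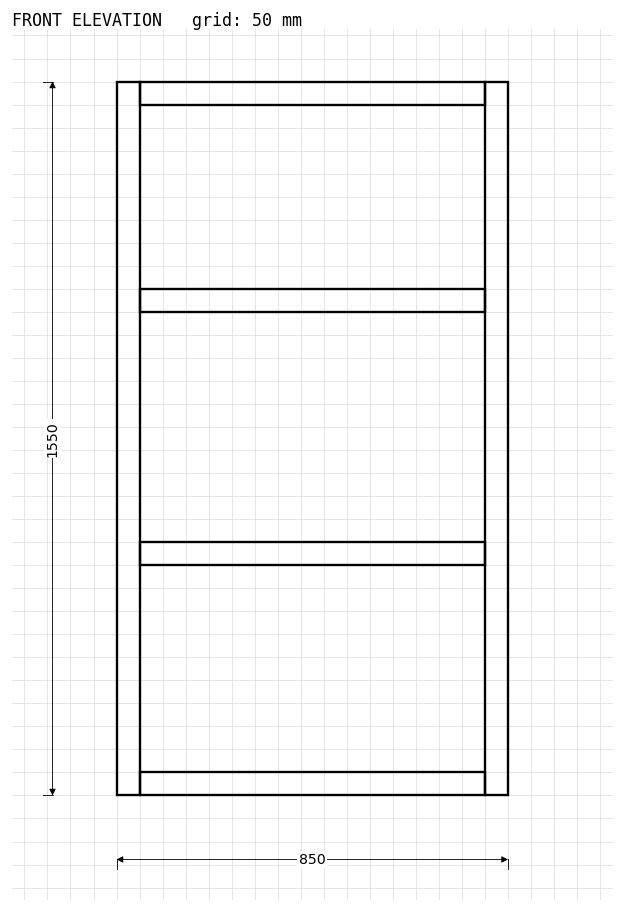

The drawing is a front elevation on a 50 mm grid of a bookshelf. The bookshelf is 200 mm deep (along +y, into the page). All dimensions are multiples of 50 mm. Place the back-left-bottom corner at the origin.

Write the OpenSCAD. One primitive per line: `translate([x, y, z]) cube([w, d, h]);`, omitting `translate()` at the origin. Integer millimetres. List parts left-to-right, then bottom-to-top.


cube([50, 200, 1550]);
translate([50, 0, 0]) cube([750, 200, 50]);
translate([50, 0, 500]) cube([750, 200, 50]);
translate([50, 0, 1050]) cube([750, 200, 50]);
translate([50, 0, 1500]) cube([750, 200, 50]);
translate([800, 0, 0]) cube([50, 200, 1550]);
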